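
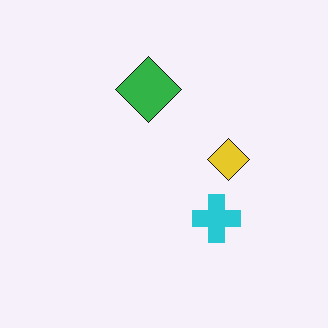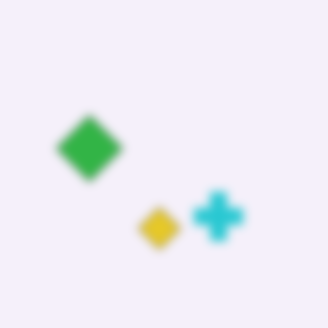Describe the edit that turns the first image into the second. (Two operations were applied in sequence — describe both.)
This is the original image transposed (reflected across the top-left ↔ bottom-right diagonal), then moderately blurred.

Shapes have swapped their row and column positions — what was in the top-right is now in the bottom-left — a diagonal reflection. Shape edges and outlines are uniformly softened across the whole image.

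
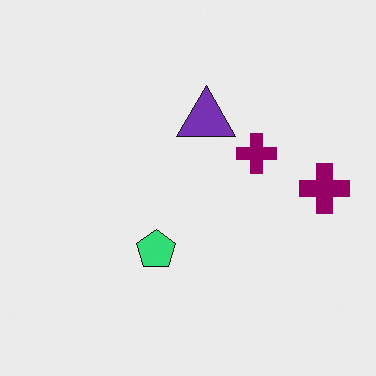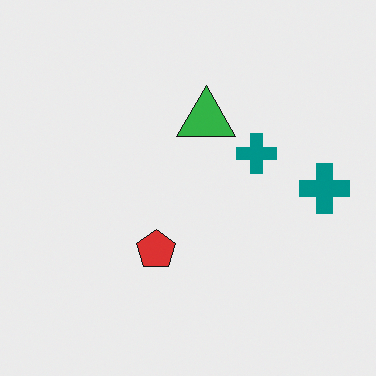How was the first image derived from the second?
The first image is the second hue-shifted noticeably.

Every shape's color has rotated by the same amount around the hue wheel — a uniform hue shift.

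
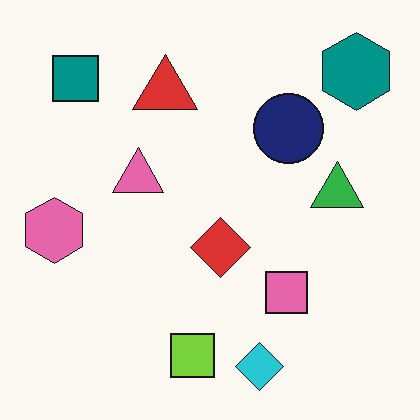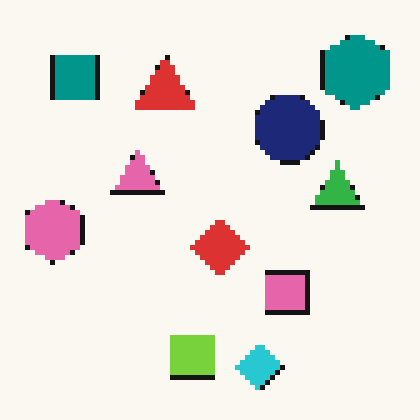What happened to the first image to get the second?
The transformation is: mildly pixelated.

Shapes are reduced to large square blocks; fine edges and outlines are lost — a downscale-then-upscale (mosaic) effect.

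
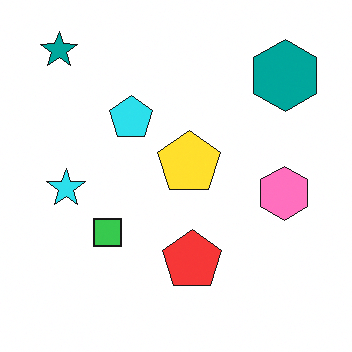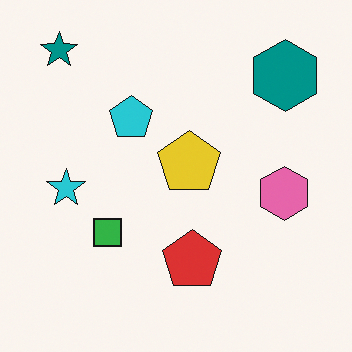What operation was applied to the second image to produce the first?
The transformation is: brightened a little.

Every pixel — background and shapes alike — is uniformly brightened.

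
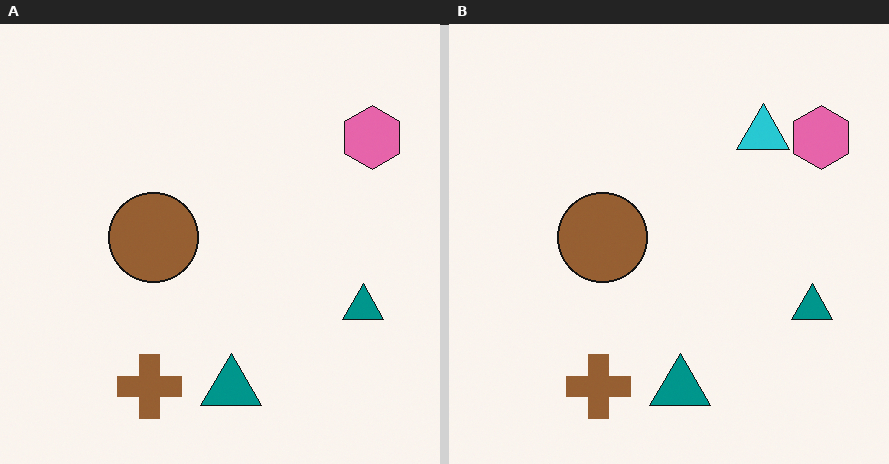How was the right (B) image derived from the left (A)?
It was overlaid with an additional cyan triangle.

A cyan triangle appears in the right (B) image that is absent from the left (A).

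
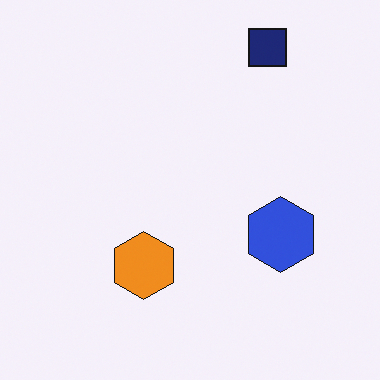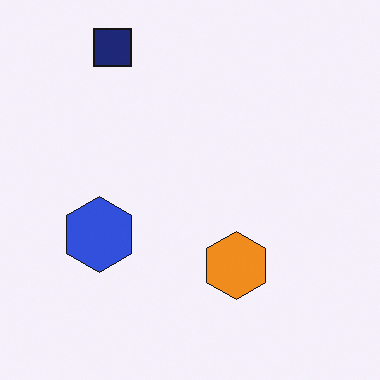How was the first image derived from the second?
The first image is the second flipped horizontally (left ↔ right).

The blue hexagon is in the left of the second image and the right of the first — shapes on opposite sides of the vertical midline have swapped in a mirror flip.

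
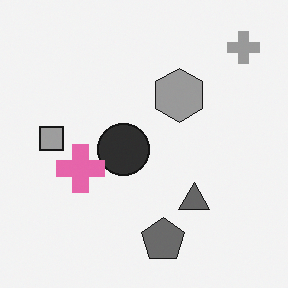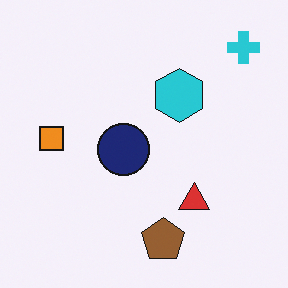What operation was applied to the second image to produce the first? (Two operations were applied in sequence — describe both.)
The transformation is: converted to grayscale, then overlaid with an additional pink cross.

All color is removed — every shape is now a shade of grey. A pink cross appears in the first image that is absent from the second.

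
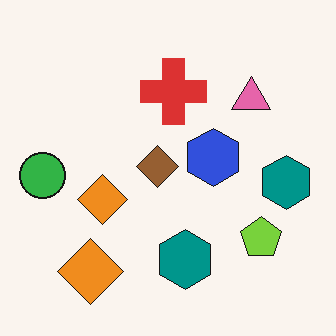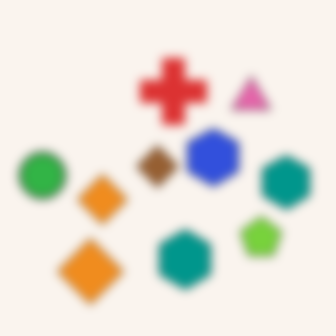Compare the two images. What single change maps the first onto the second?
Strongly gaussian-blurred.

Shape edges and outlines are uniformly softened across the whole image.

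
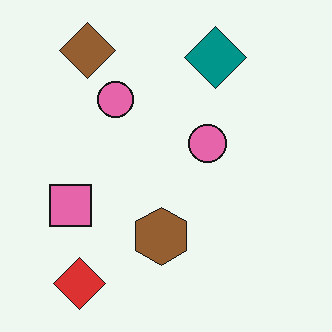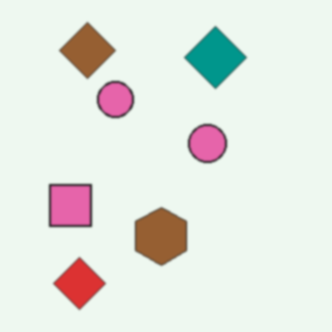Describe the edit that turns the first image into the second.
It was lightly blurred.

Shape edges and outlines are uniformly softened across the whole image.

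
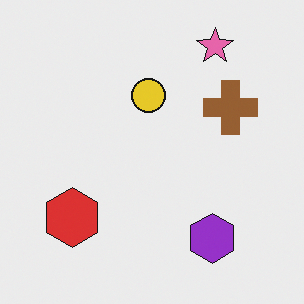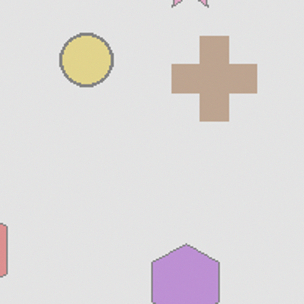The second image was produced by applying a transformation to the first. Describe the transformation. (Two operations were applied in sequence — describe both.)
The transformation is: cropped slightly and scaled back up, then given much lower contrast.

The visible shapes are larger and the field of view is narrower; shapes near the original edges may be partly or wholly outside the frame — a crop-and-rescale. Tones are pushed toward mid-grey across the whole image — a global contrast change.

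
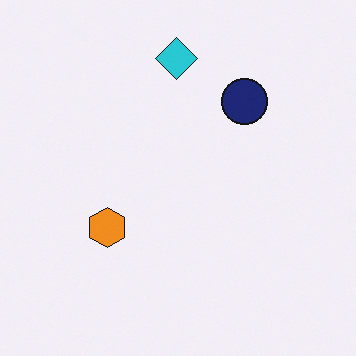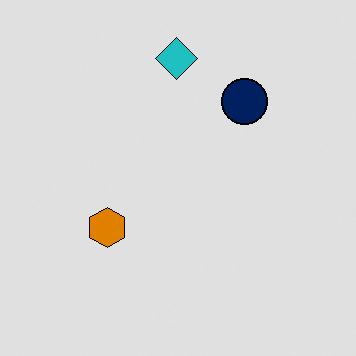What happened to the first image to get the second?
Posterized to a reduced palette.

Each flat color has snapped to a coarser quantized level — most visibly, the near-white background has dropped to a flat grey.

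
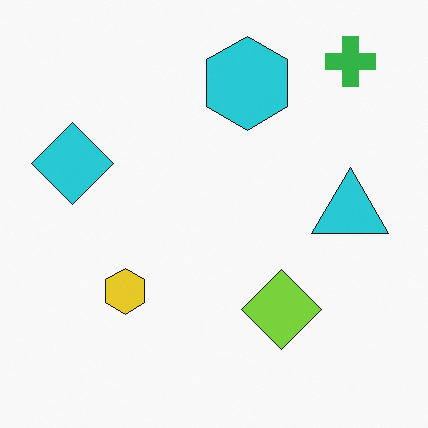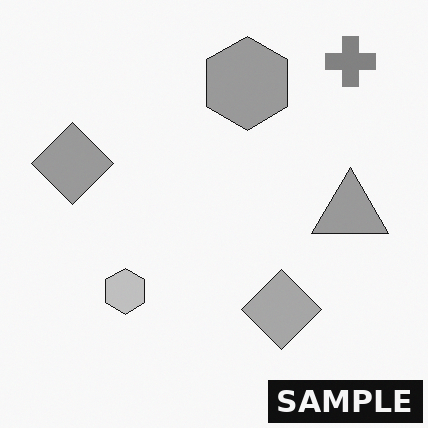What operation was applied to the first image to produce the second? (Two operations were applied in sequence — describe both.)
The transformation is: converted to grayscale, then watermarked with the text "SAMPLE" in the lower-right corner.

All color is removed — every shape is now a shade of grey. A dark label reading "SAMPLE" appears in the lower-right corner.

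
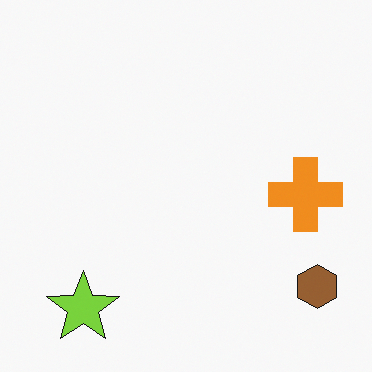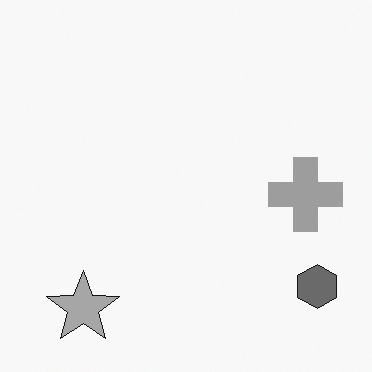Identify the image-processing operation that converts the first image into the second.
The image was converted to grayscale.

All color is removed — every shape is now a shade of grey.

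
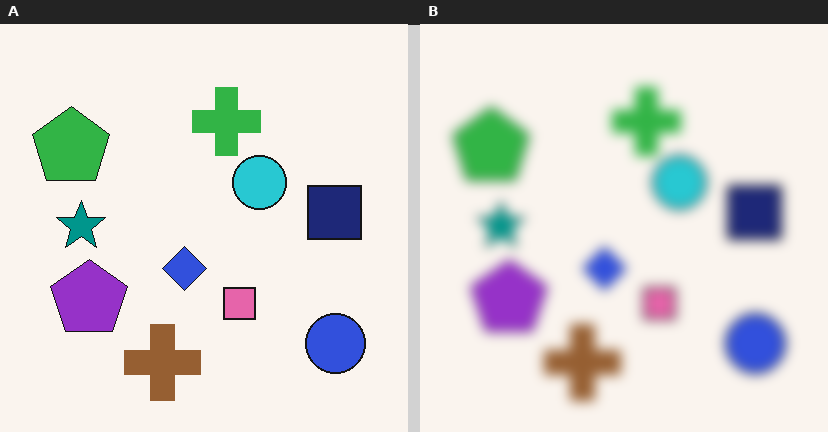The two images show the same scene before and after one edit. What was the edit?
It was heavily blurred.

Shape edges and outlines are uniformly softened across the whole image.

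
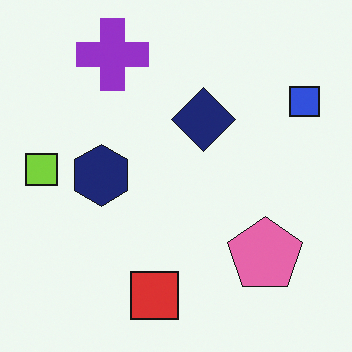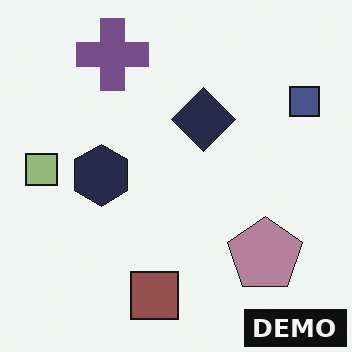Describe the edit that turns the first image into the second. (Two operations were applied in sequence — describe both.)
It was made much more muted (saturation change), then watermarked with the text "DEMO" in the lower-right corner.

All colors are more muted and greyish — a global saturation change. A dark label reading "DEMO" appears in the lower-right corner.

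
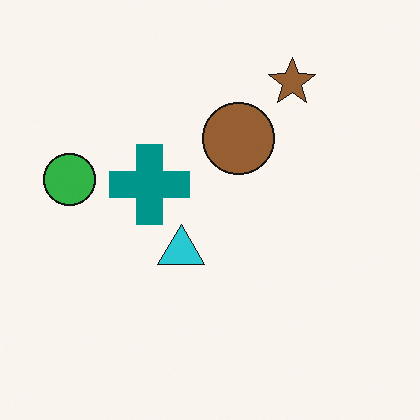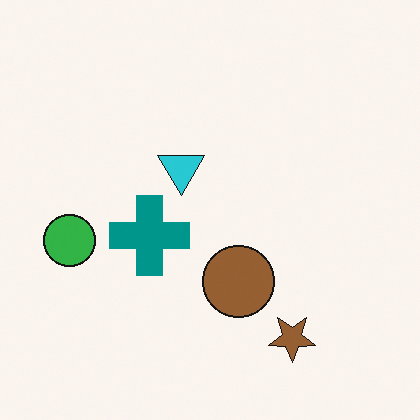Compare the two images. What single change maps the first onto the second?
Flipped vertically (top ↔ bottom).

The brown star is in the top-right of the first image and the bottom-right of the second — shapes on opposite sides of the horizontal midline have swapped in a mirror flip.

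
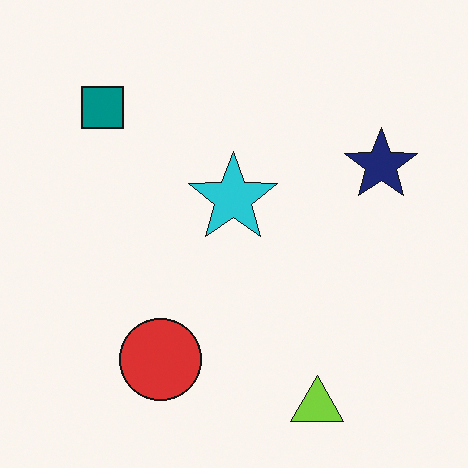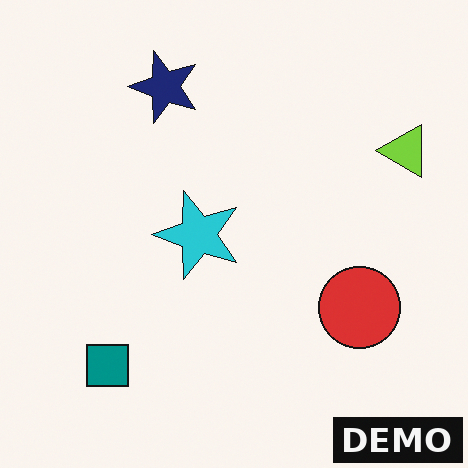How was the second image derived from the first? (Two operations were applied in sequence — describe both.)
It was rotated 90° counter-clockwise, then watermarked with the text "DEMO" in the lower-right corner.

The lime triangle sits in the bottom-right of the first image and the top-right of the second — consistent with a whole-image 90° counter-clockwise rotation. A dark label reading "DEMO" appears in the lower-right corner.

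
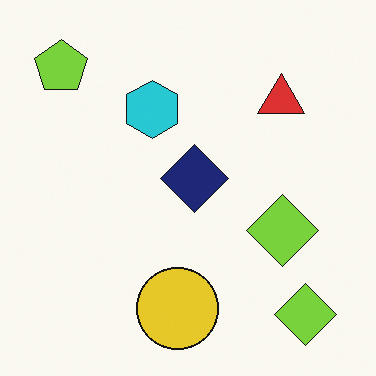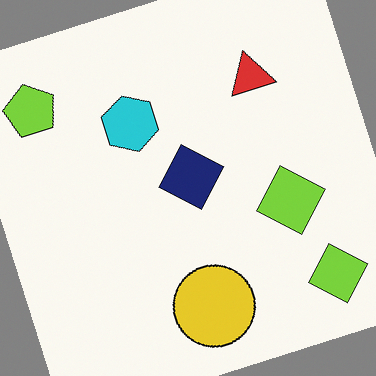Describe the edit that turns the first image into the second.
The transformation is: rotated counter-clockwise by a clearly visible amount.

Every shape is tilted by the same angle and the image corners show triangular fill wedges — a whole-image rotation by a non-right angle.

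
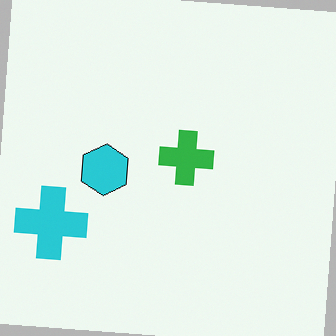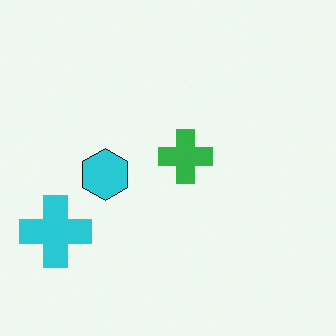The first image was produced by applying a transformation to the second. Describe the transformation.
The transformation is: rotated clockwise by a small amount.

Every shape is tilted by the same angle and the image corners show triangular fill wedges — a whole-image rotation by a non-right angle.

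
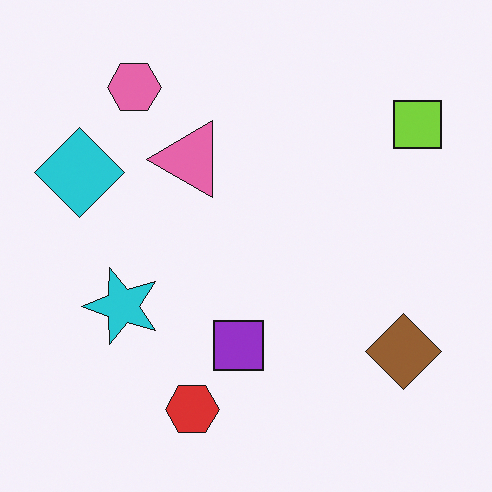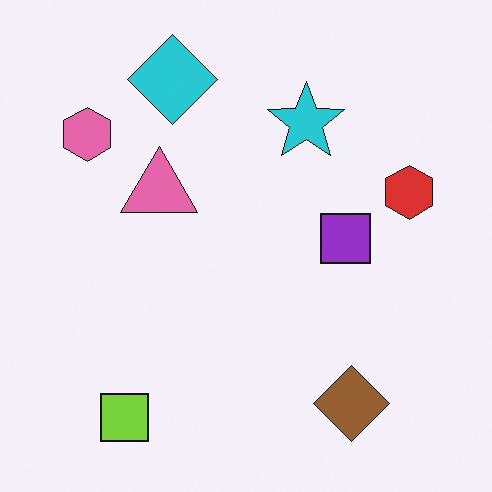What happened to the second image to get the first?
The first image is the second transposed (reflected across the top-left ↔ bottom-right diagonal).

Shapes have swapped their row and column positions — what was in the top-right is now in the bottom-left — a diagonal reflection.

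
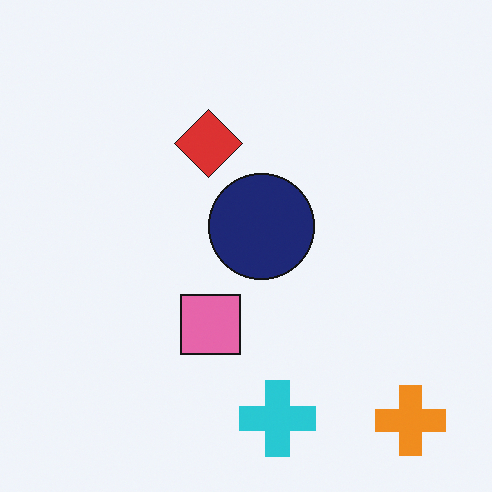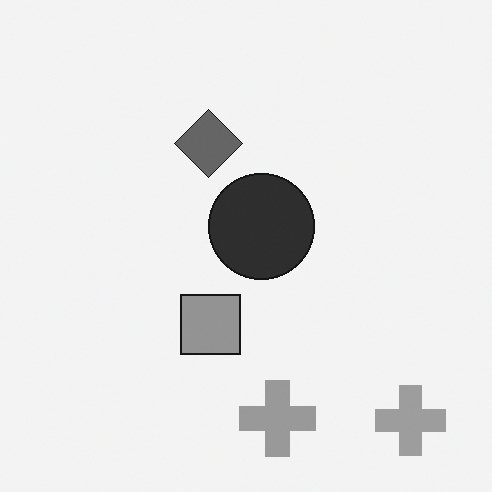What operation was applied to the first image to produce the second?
The image was converted to grayscale.

All color is removed — every shape is now a shade of grey.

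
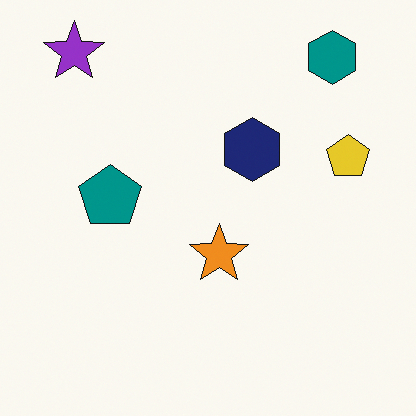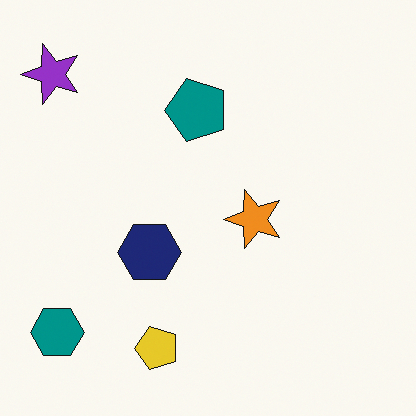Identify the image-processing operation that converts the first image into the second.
The image was transposed (reflected across the top-left ↔ bottom-right diagonal).

Shapes have swapped their row and column positions — what was in the top-right is now in the bottom-left — a diagonal reflection.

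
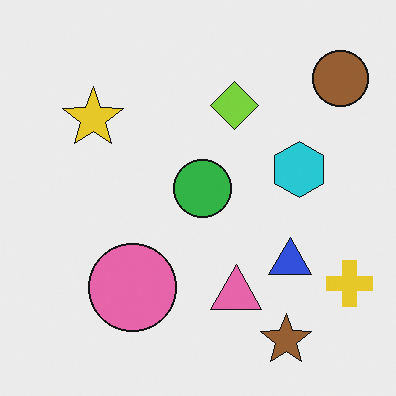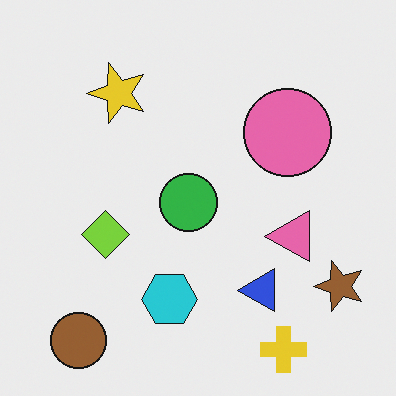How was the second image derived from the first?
It was transposed (reflected across the top-left ↔ bottom-right diagonal).

Shapes have swapped their row and column positions — what was in the top-right is now in the bottom-left — a diagonal reflection.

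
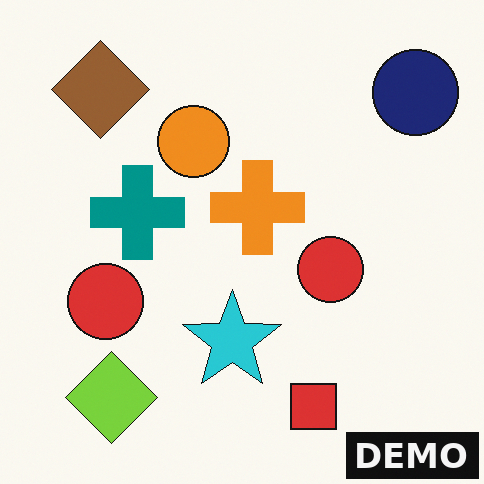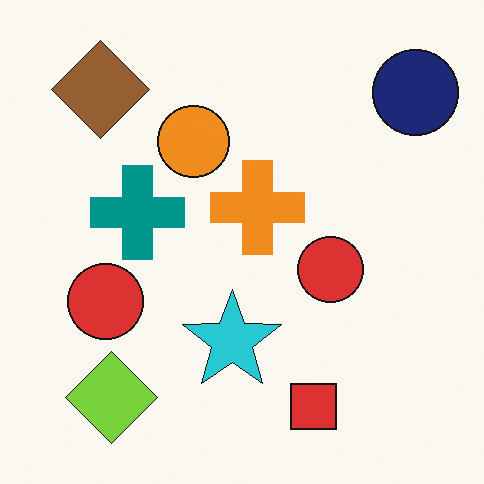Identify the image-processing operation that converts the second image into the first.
The image was watermarked with the text "DEMO" in the lower-right corner.

A dark label reading "DEMO" appears in the lower-right corner.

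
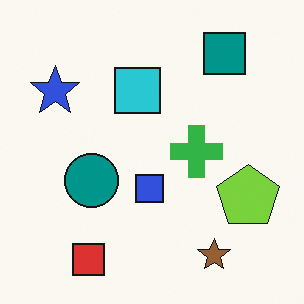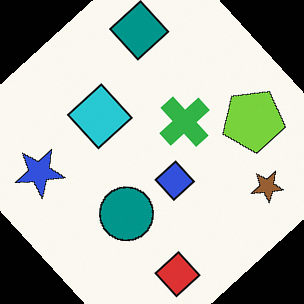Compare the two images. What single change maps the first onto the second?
The transformation is: rotated counter-clockwise by a large amount — several tens of degrees.

Every shape is tilted by the same angle and the image corners show triangular fill wedges — a whole-image rotation by a non-right angle.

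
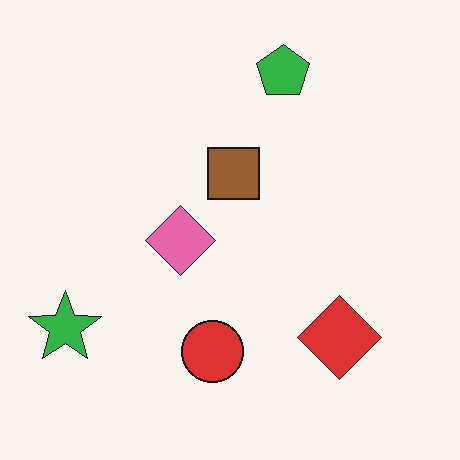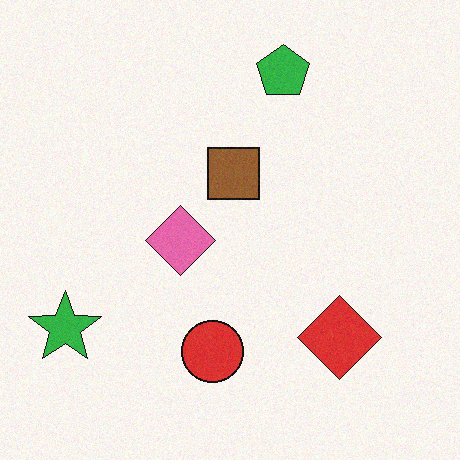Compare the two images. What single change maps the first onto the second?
The second image is the first degraded with subtle gaussian noise.

Random speckle covers the whole image, including the flat background.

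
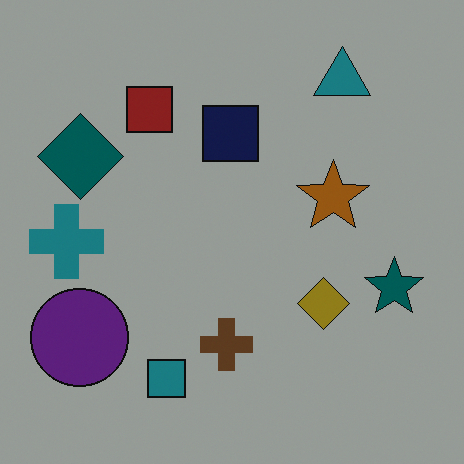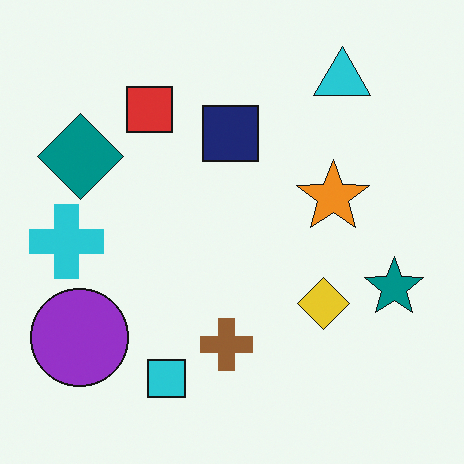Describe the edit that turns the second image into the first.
Noticeably darkened.

Every pixel — background and shapes alike — is uniformly darkened.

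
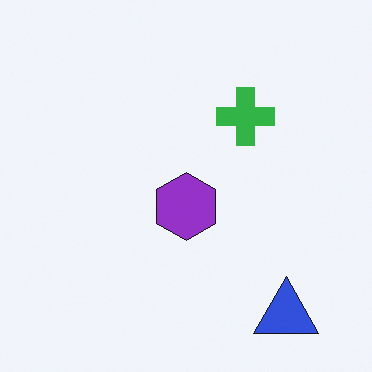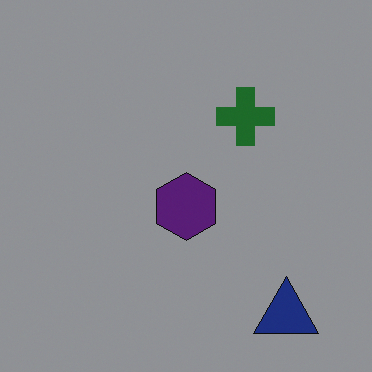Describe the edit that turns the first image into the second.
The image was darkened a lot.

Every pixel — background and shapes alike — is uniformly darkened.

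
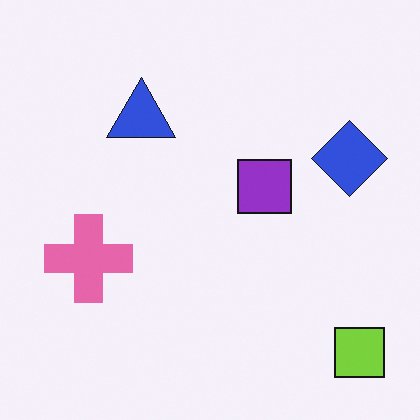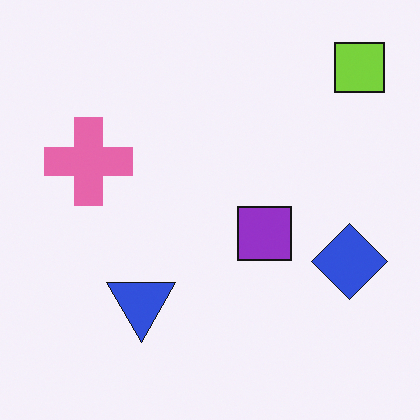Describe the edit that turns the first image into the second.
Flipped vertically (top ↔ bottom).

The lime square is in the bottom-right of the first image and the top-right of the second — shapes on opposite sides of the horizontal midline have swapped in a mirror flip.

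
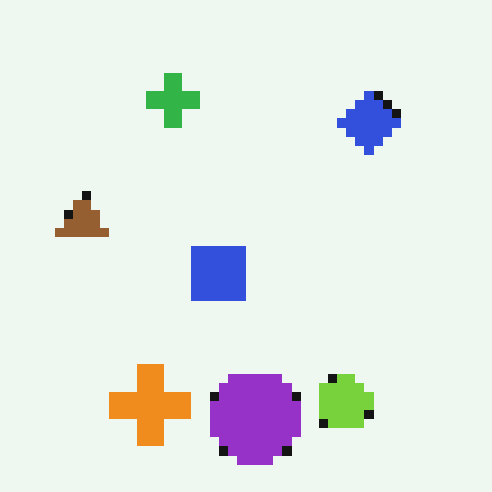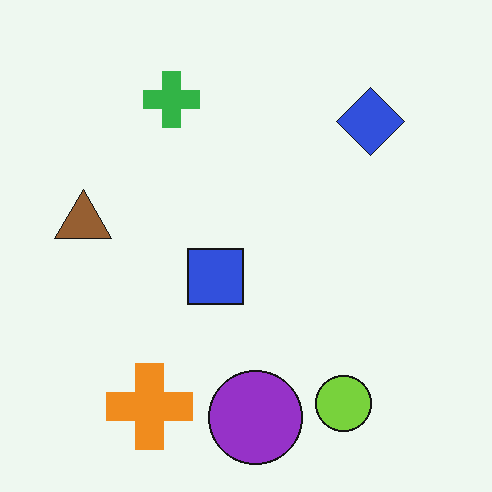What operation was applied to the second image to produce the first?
This is the original image heavily pixelated into large blocks.

Shapes are reduced to large square blocks; fine edges and outlines are lost — a downscale-then-upscale (mosaic) effect.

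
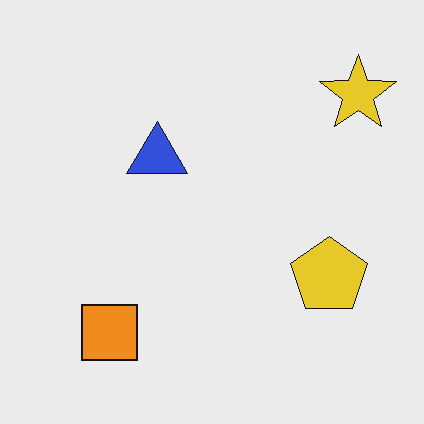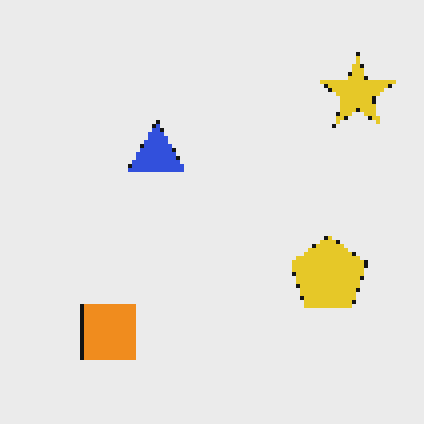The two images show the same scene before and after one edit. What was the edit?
The transformation is: lightly pixelated (a mild mosaic effect).

Shapes are reduced to large square blocks; fine edges and outlines are lost — a downscale-then-upscale (mosaic) effect.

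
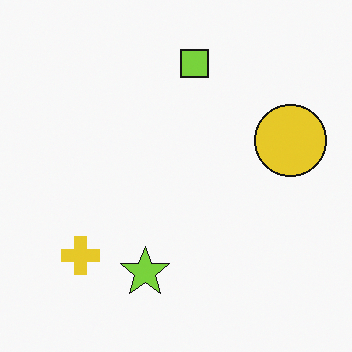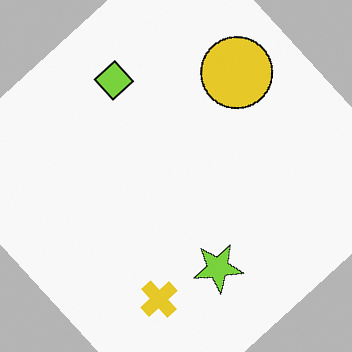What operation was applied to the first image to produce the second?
The transformation is: rotated counter-clockwise by a large amount — several tens of degrees.

Every shape is tilted by the same angle and the image corners show triangular fill wedges — a whole-image rotation by a non-right angle.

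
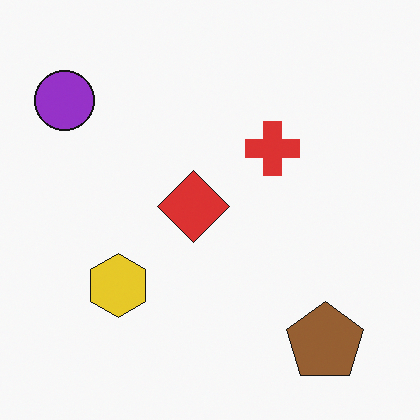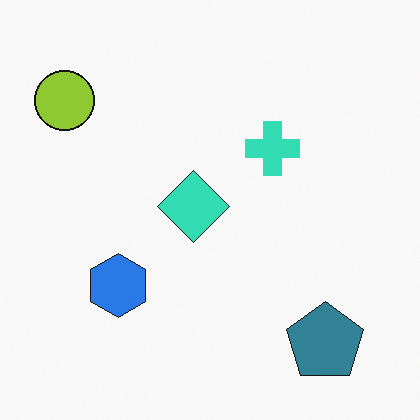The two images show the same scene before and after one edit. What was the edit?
This is the original image hue-shifted through roughly half the color wheel.

Every shape's color has rotated by the same amount around the hue wheel — a uniform hue shift.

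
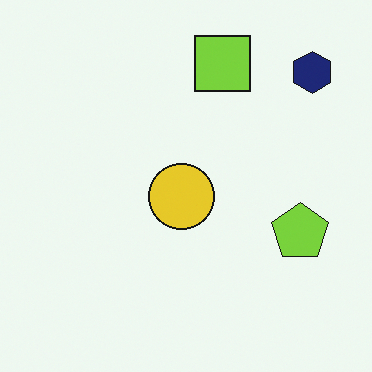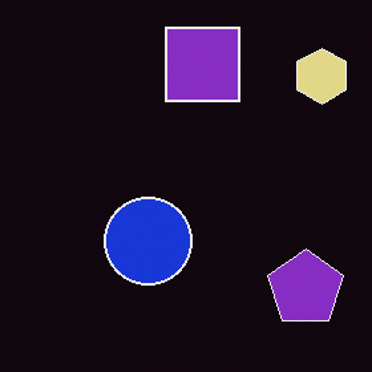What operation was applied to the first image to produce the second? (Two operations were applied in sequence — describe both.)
This is the original image color-inverted (negative), then cropped slightly and scaled back up.

The light background has become dark and every shape's color is its complement — a photographic negative. The visible shapes are larger and the field of view is narrower; shapes near the original edges may be partly or wholly outside the frame — a crop-and-rescale.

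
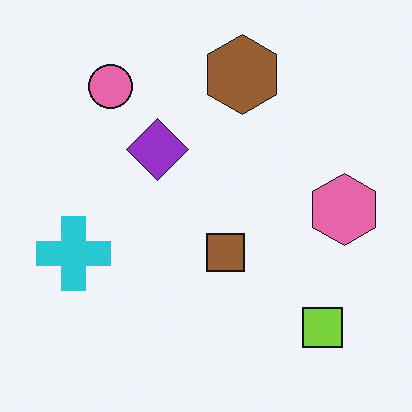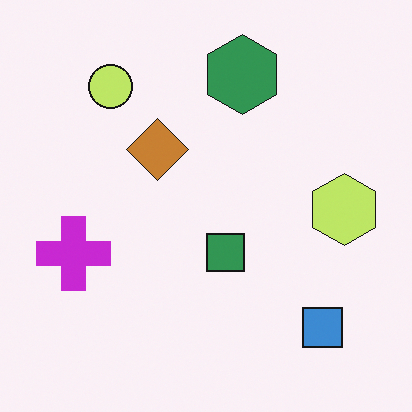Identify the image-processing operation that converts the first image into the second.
This is the original image hue-shifted by a moderate amount.

Every shape's color has rotated by the same amount around the hue wheel — a uniform hue shift.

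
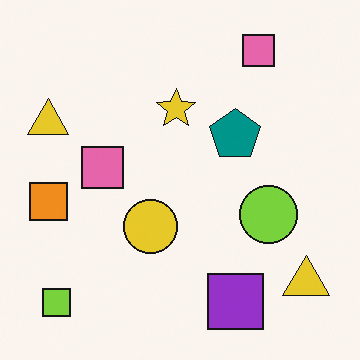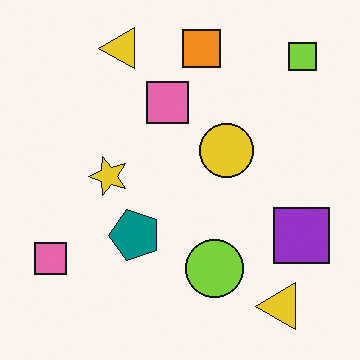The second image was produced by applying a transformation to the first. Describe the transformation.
This is the original image transposed (reflected across the top-left ↔ bottom-right diagonal).

Shapes have swapped their row and column positions — what was in the top-right is now in the bottom-left — a diagonal reflection.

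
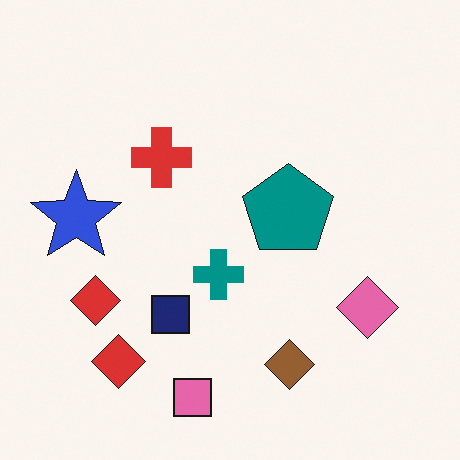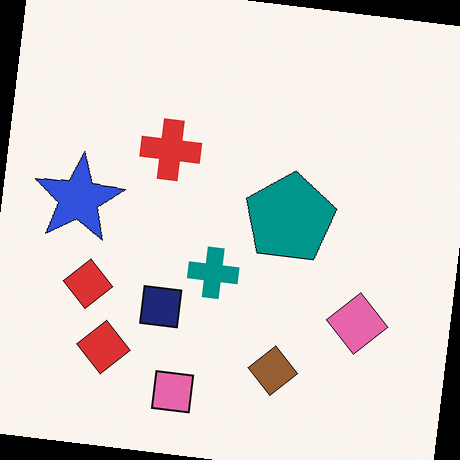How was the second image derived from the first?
The image was rotated clockwise by a few degrees.

Every shape is tilted by the same angle and the image corners show triangular fill wedges — a whole-image rotation by a non-right angle.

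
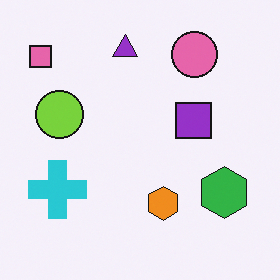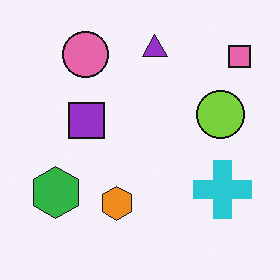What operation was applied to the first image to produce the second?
The image was flipped horizontally (left ↔ right).

The pink square is in the top-left of the first image and the top-right of the second — shapes on opposite sides of the vertical midline have swapped in a mirror flip.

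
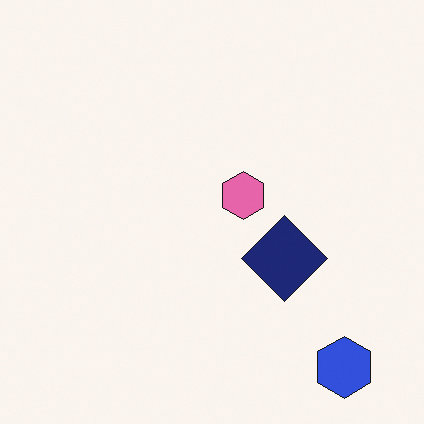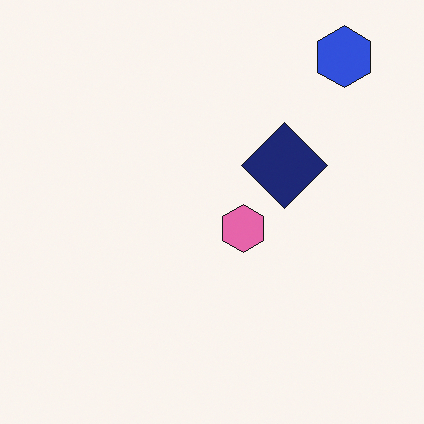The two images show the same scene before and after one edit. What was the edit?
The image was flipped vertically (top ↔ bottom).

The blue hexagon is in the bottom-right of the first image and the top-right of the second — shapes on opposite sides of the horizontal midline have swapped in a mirror flip.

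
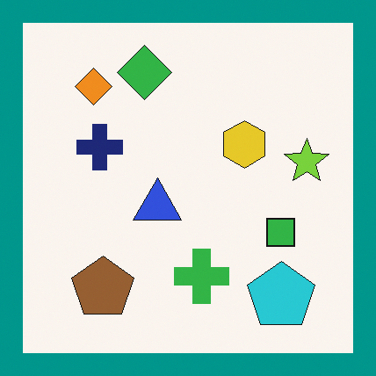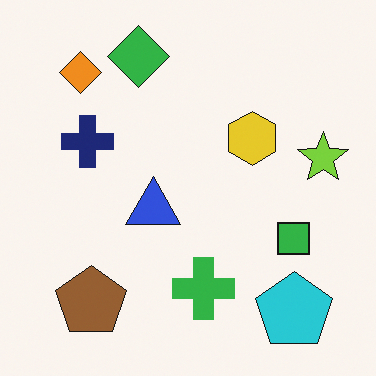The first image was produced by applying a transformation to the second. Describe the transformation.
The transformation is: framed with a teal border.

A solid teal frame runs around the edge of the first image, with the content slightly shrunk inside it.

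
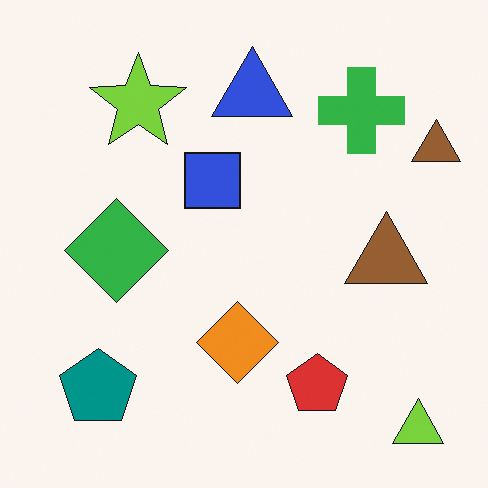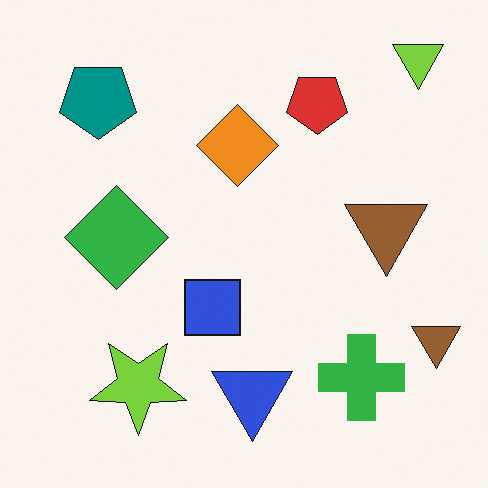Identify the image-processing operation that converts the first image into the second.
Flipped vertically (top ↔ bottom).

The lime triangle is in the bottom-right of the first image and the top-right of the second — shapes on opposite sides of the horizontal midline have swapped in a mirror flip.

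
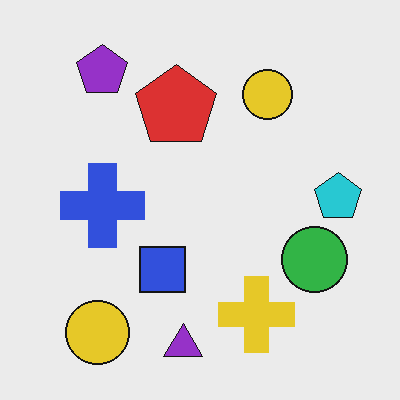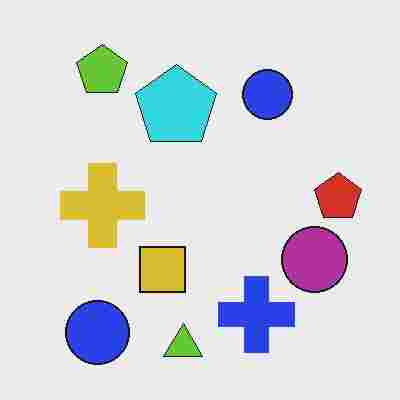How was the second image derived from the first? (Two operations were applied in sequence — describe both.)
This is the original image hue-shifted through roughly half the color wheel, then heavily JPEG-compressed with obvious blocking artifacts.

Every shape's color has rotated by the same amount around the hue wheel — a uniform hue shift. Blocky 8×8 compression artifacts appear around shape edges and the flat background shows ringing — characteristic JPEG degradation.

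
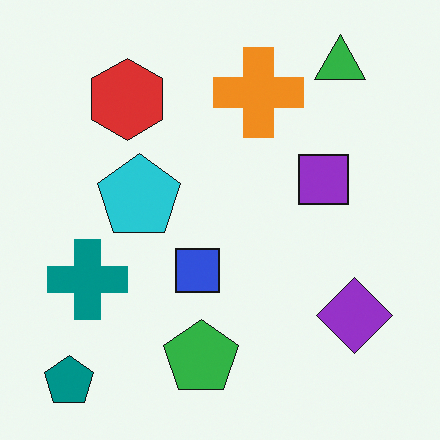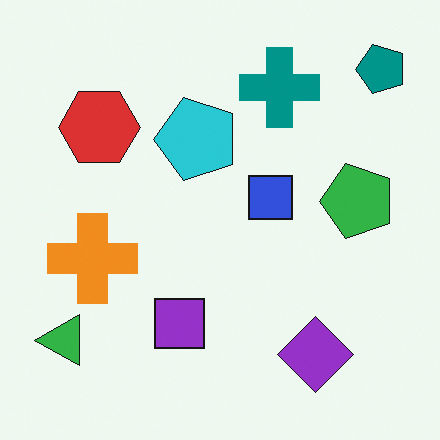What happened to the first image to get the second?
The second image is the first transposed (reflected across the top-left ↔ bottom-right diagonal).

Shapes have swapped their row and column positions — what was in the top-right is now in the bottom-left — a diagonal reflection.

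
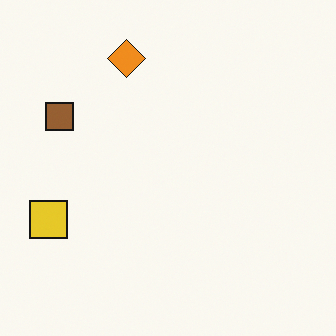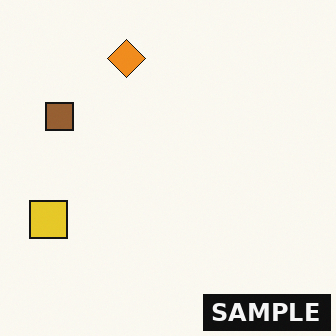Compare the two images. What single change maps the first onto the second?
The transformation is: watermarked with the text "SAMPLE" in the lower-right corner.

A dark label reading "SAMPLE" appears in the lower-right corner.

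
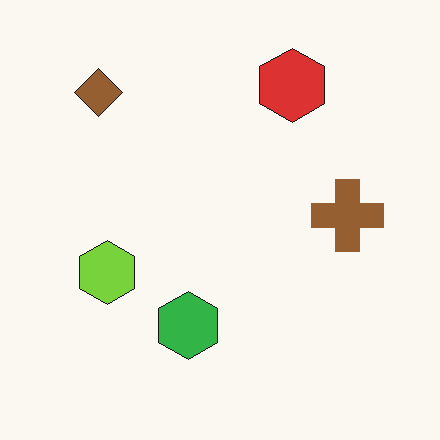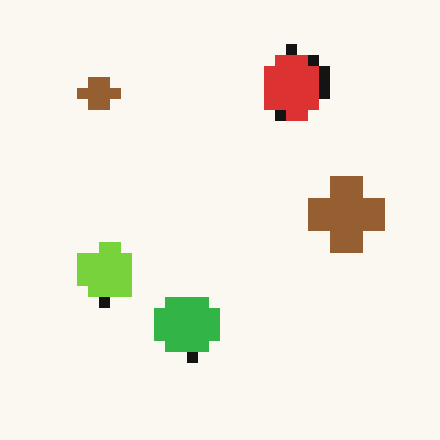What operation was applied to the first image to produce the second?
The image was coarsely pixelated.

Shapes are reduced to large square blocks; fine edges and outlines are lost — a downscale-then-upscale (mosaic) effect.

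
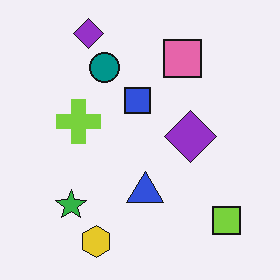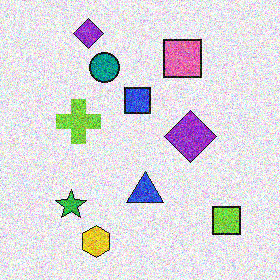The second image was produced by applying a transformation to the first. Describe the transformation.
The transformation is: degraded with strong gaussian noise.

Random speckle covers the whole image, including the flat background.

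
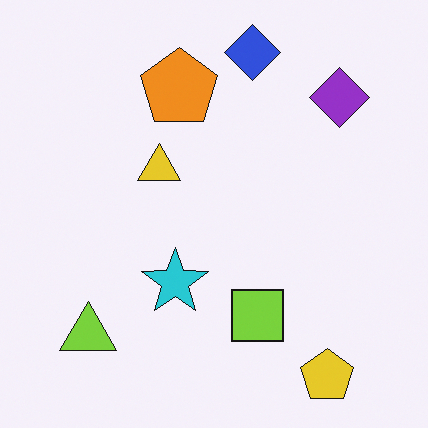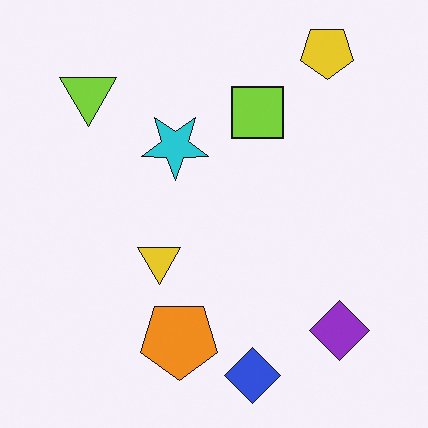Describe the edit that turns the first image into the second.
This is the original image flipped vertically (top ↔ bottom).

The blue diamond is in the top of the first image and the bottom of the second — shapes on opposite sides of the horizontal midline have swapped in a mirror flip.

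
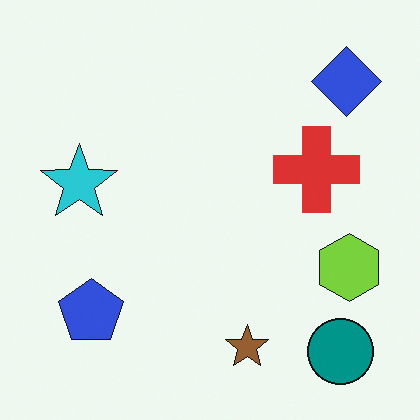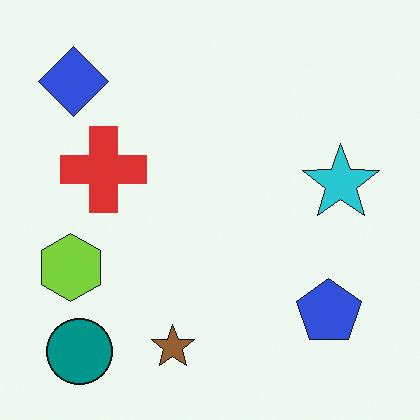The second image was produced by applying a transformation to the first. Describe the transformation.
It was flipped horizontally (left ↔ right).

The lime hexagon is in the right of the first image and the left of the second — shapes on opposite sides of the vertical midline have swapped in a mirror flip.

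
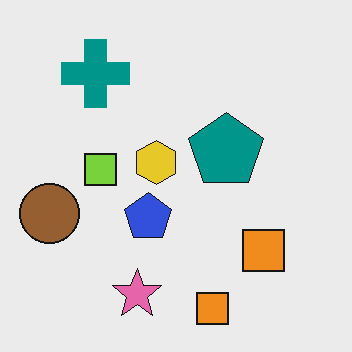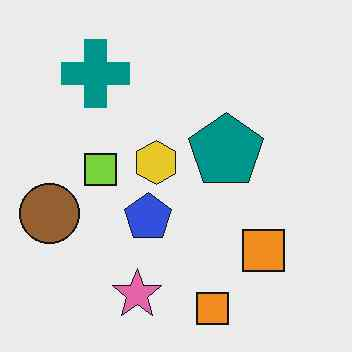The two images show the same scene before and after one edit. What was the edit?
The transformation is: JPEG-compressed with visible artifacts.

Blocky 8×8 compression artifacts appear around shape edges and the flat background shows ringing — characteristic JPEG degradation.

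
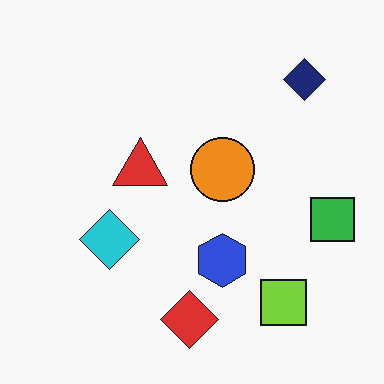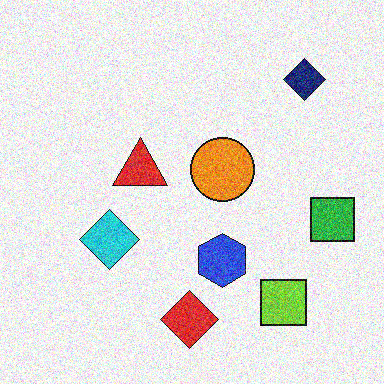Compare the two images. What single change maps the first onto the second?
The image was degraded with heavy additive noise.

Random speckle covers the whole image, including the flat background.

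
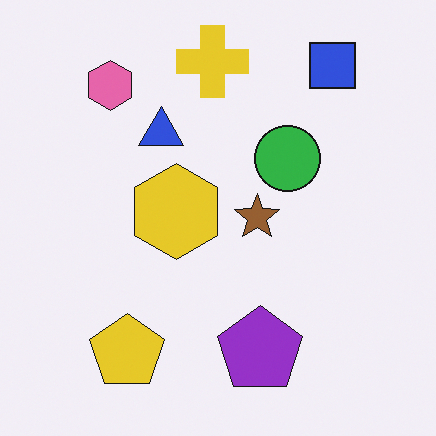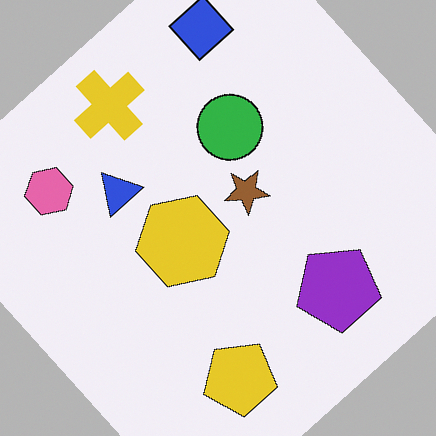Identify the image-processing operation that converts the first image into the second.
The transformation is: rotated counter-clockwise by a large amount — several tens of degrees.

Every shape is tilted by the same angle and the image corners show triangular fill wedges — a whole-image rotation by a non-right angle.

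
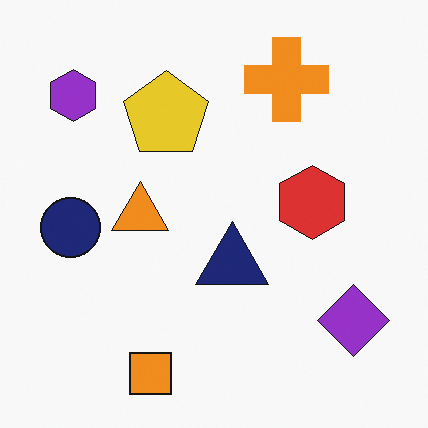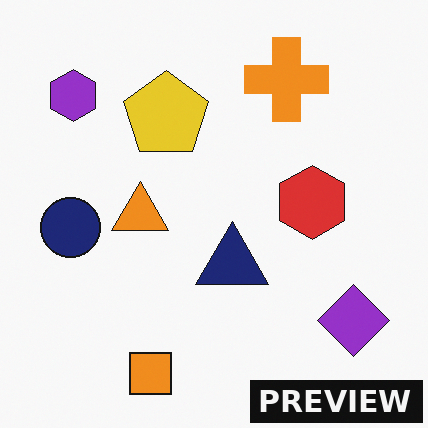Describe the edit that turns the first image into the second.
This is the original image watermarked with the text "PREVIEW" in the lower-right corner.

A dark label reading "PREVIEW" appears in the lower-right corner.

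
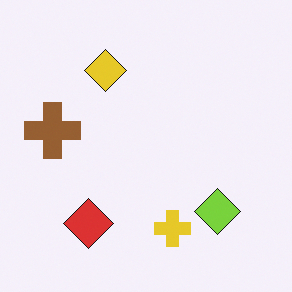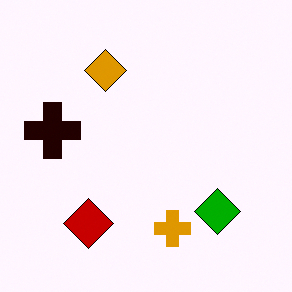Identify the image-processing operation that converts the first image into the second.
This is the original image boosted in contrast.

Tones are pushed away from mid-grey across the whole image — a global contrast change.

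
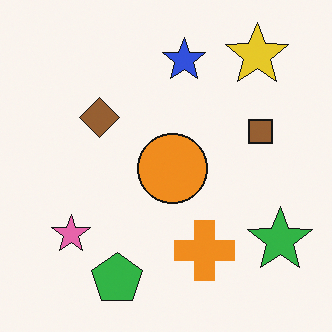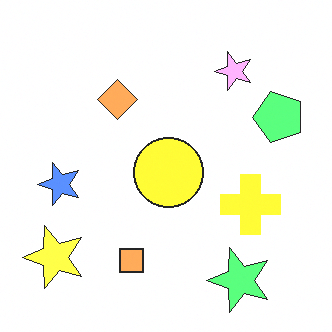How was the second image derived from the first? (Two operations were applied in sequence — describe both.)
The transformation is: noticeably brightened, then transposed (reflected across the top-left ↔ bottom-right diagonal).

Every pixel — background and shapes alike — is uniformly brightened. Shapes have swapped their row and column positions — what was in the top-right is now in the bottom-left — a diagonal reflection.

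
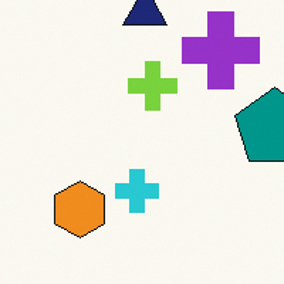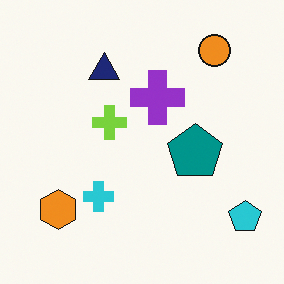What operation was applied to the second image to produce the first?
The image was cropped slightly and scaled back up.

The visible shapes are larger and the field of view is narrower; shapes near the original edges may be partly or wholly outside the frame — a crop-and-rescale.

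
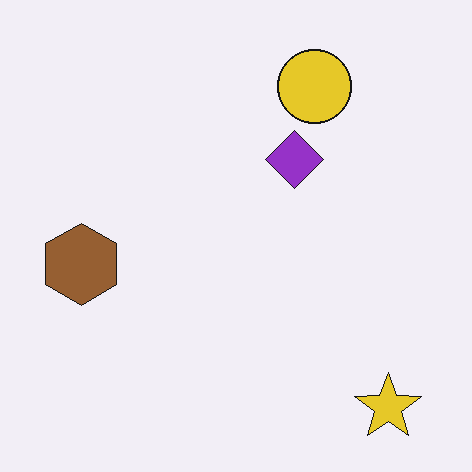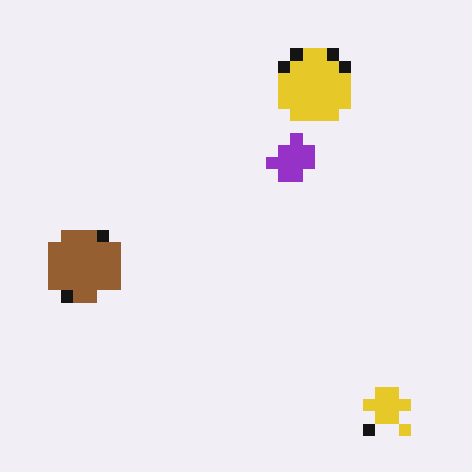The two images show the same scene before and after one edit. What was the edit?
Coarsely pixelated.

Shapes are reduced to large square blocks; fine edges and outlines are lost — a downscale-then-upscale (mosaic) effect.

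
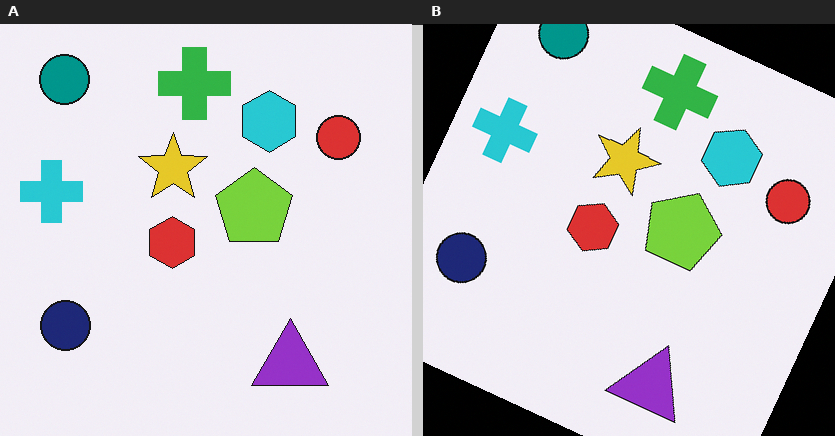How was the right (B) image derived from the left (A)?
Rotated clockwise by a moderate amount.

Every shape is tilted by the same angle and the image corners show triangular fill wedges — a whole-image rotation by a non-right angle.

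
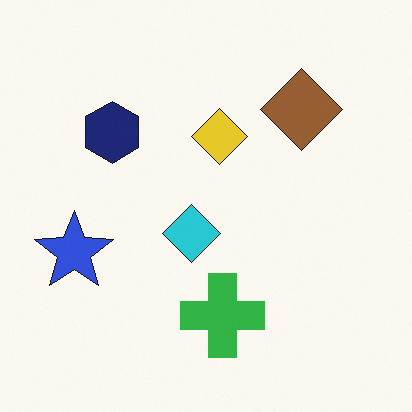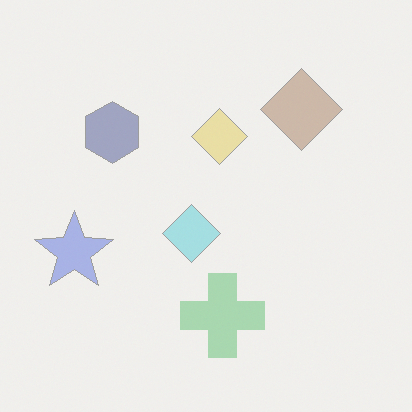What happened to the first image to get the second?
Washed out (contrast reduced).

Tones are pushed toward mid-grey across the whole image — a global contrast change.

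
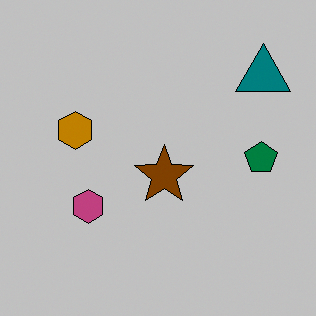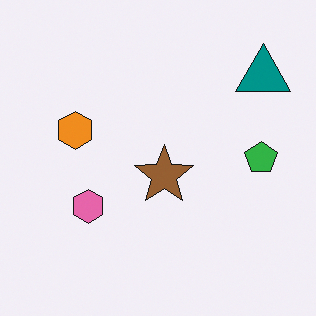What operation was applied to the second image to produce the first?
The image was heavily posterized to just a handful of flat colors.

Each flat color has snapped to a coarser quantized level — most visibly, the near-white background has dropped to a flat grey.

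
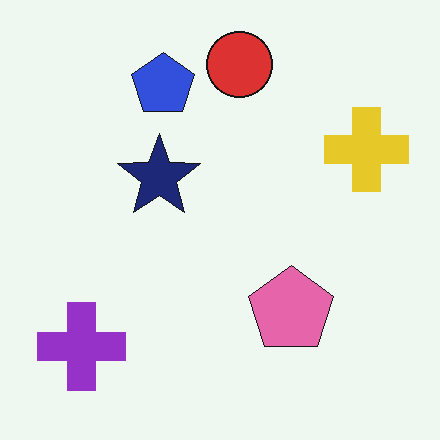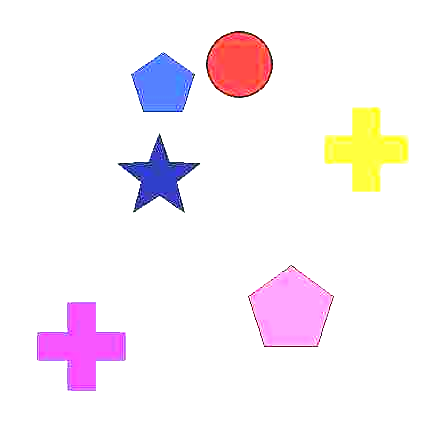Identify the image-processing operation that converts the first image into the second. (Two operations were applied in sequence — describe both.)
The transformation is: degraded with heavy JPEG compression, then noticeably brightened.

Blocky 8×8 compression artifacts appear around shape edges and the flat background shows ringing — characteristic JPEG degradation. Every pixel — background and shapes alike — is uniformly brightened.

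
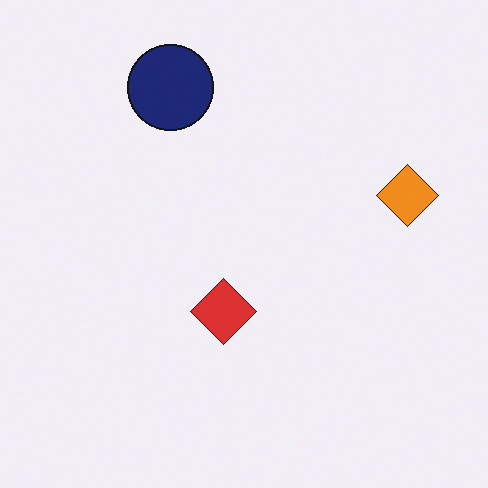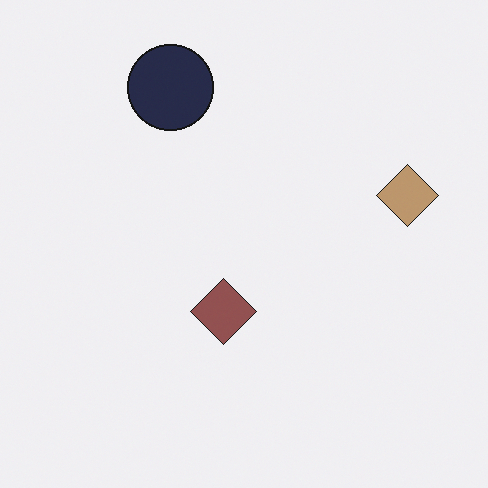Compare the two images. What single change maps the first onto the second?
Made much more muted (saturation change).

All colors are more muted and greyish — a global saturation change.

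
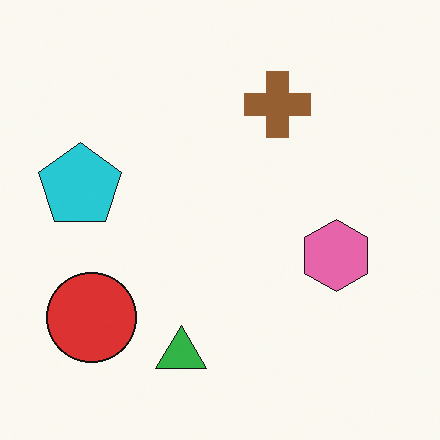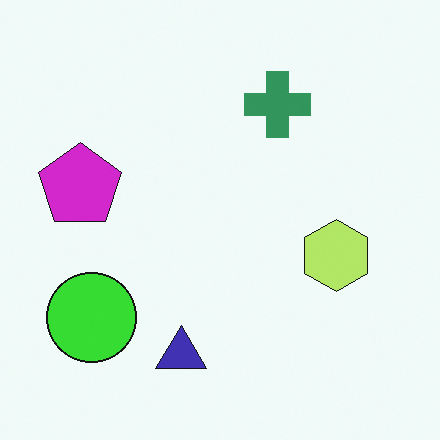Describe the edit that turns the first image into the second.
Hue-shifted through roughly a third of the color wheel.

Every shape's color has rotated by the same amount around the hue wheel — a uniform hue shift.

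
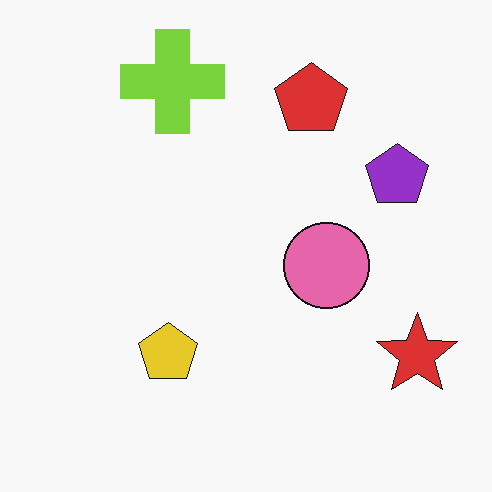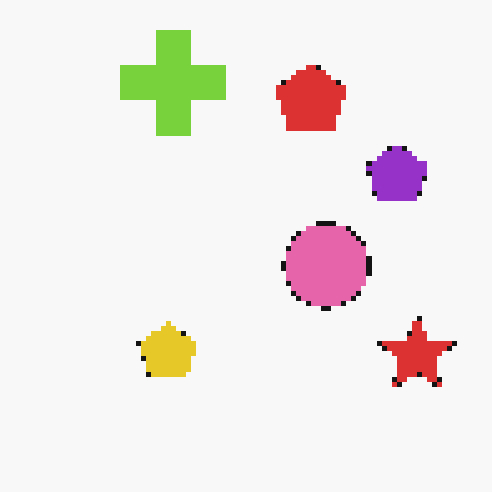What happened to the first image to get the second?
The transformation is: lightly pixelated (a mild mosaic effect).

Shapes are reduced to large square blocks; fine edges and outlines are lost — a downscale-then-upscale (mosaic) effect.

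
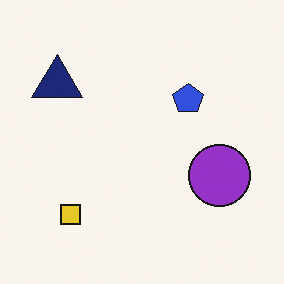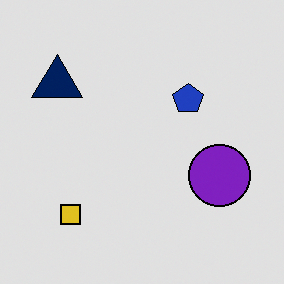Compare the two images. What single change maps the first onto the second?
This is the original image posterized to a reduced palette.

Each flat color has snapped to a coarser quantized level — most visibly, the near-white background has dropped to a flat grey.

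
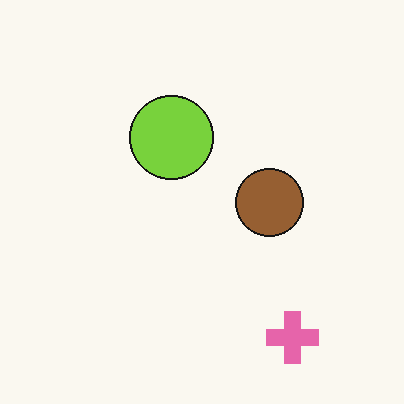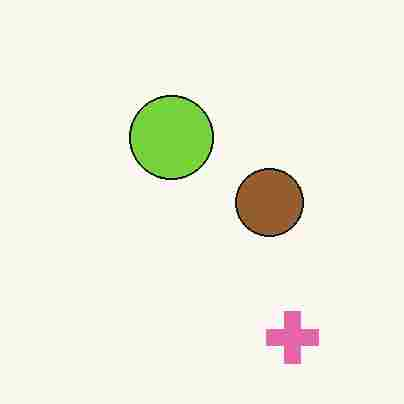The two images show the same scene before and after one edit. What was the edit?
This is the original image degraded with heavy JPEG compression.

Blocky 8×8 compression artifacts appear around shape edges and the flat background shows ringing — characteristic JPEG degradation.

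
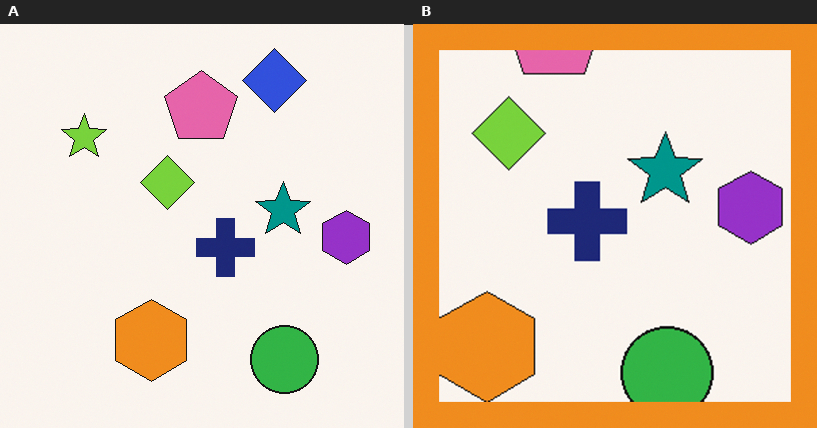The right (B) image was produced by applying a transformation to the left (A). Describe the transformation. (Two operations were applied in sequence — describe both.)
The image was cropped slightly and scaled back up, then framed with a orange border.

The visible shapes are larger and the field of view is narrower; shapes near the original edges may be partly or wholly outside the frame — a crop-and-rescale. A solid orange frame runs around the edge of the right (B) image, with the content slightly shrunk inside it.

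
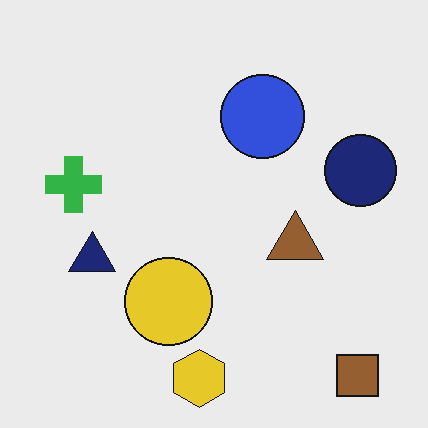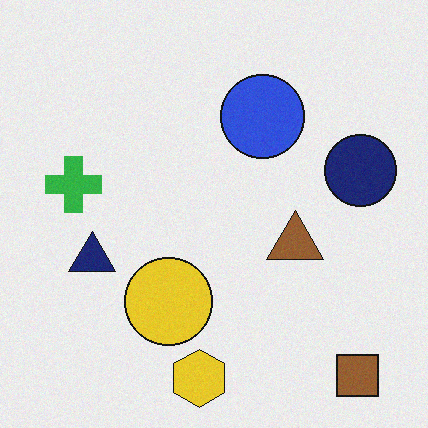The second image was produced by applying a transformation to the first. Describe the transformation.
The image was degraded with light additive noise.

Random speckle covers the whole image, including the flat background.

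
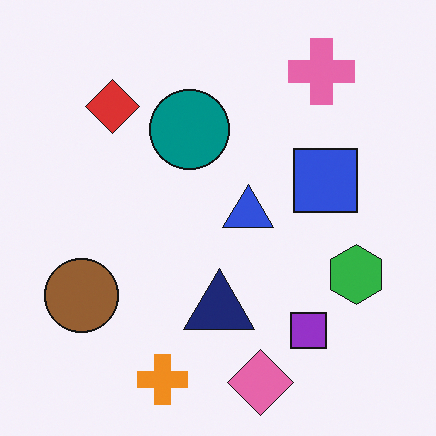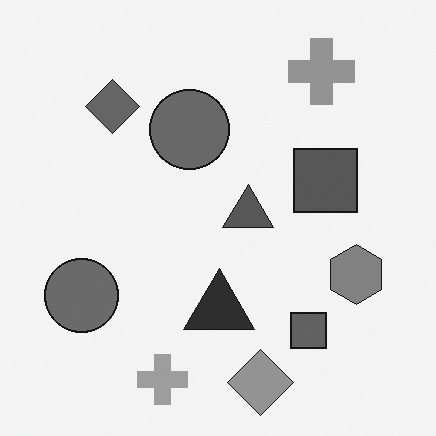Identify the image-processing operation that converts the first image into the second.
The transformation is: converted to grayscale.

All color is removed — every shape is now a shade of grey.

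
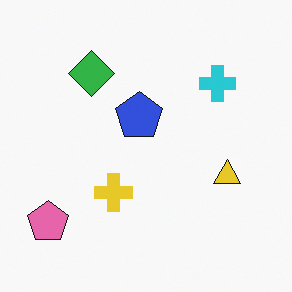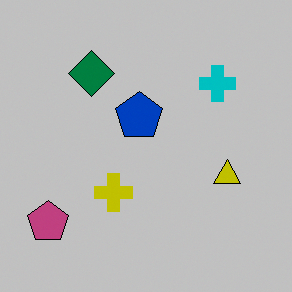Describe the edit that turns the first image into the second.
This is the original image aggressively posterized.

Each flat color has snapped to a coarser quantized level — most visibly, the near-white background has dropped to a flat grey.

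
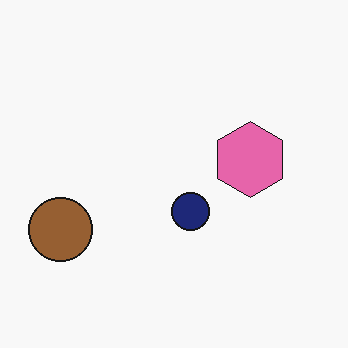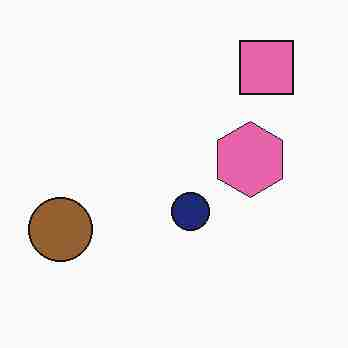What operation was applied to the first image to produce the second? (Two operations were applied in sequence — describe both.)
This is the original image degraded with heavy JPEG compression, then overlaid with an additional pink square.

Blocky 8×8 compression artifacts appear around shape edges and the flat background shows ringing — characteristic JPEG degradation. A pink square appears in the second image that is absent from the first.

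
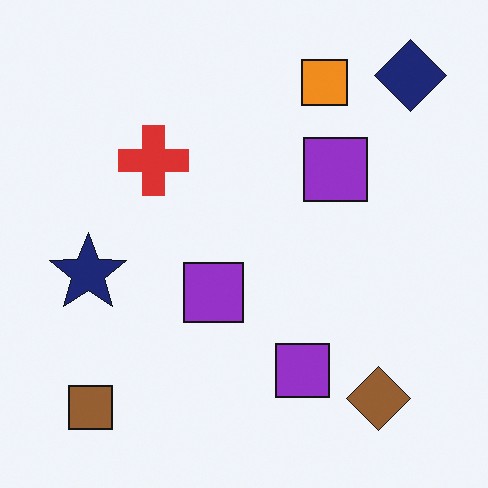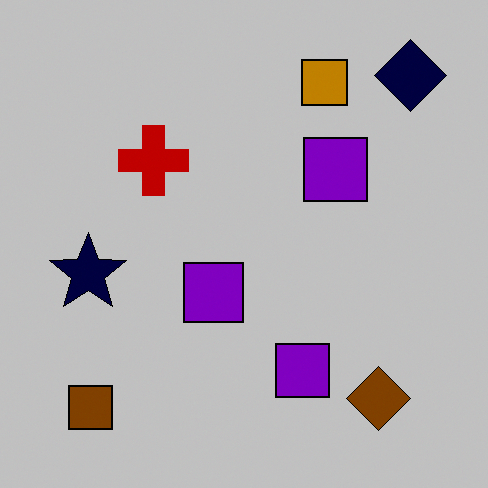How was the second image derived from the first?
The second image is the first heavily posterized to just a handful of flat colors.

Each flat color has snapped to a coarser quantized level — most visibly, the near-white background has dropped to a flat grey.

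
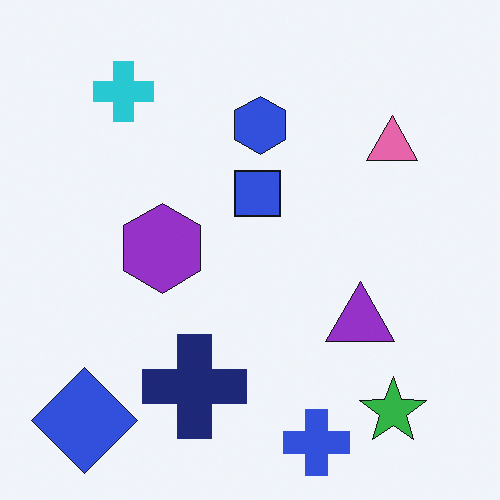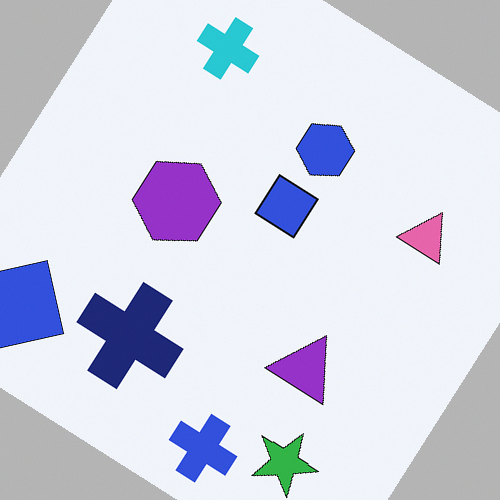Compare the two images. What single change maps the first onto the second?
The image was rotated clockwise by a large amount — several tens of degrees.

Every shape is tilted by the same angle and the image corners show triangular fill wedges — a whole-image rotation by a non-right angle.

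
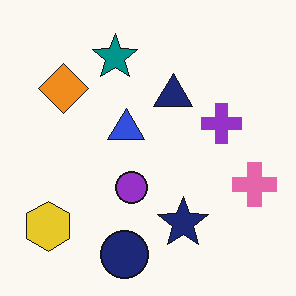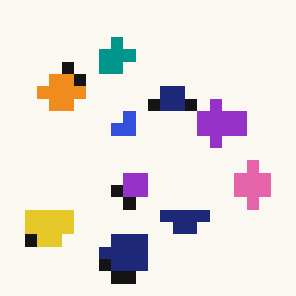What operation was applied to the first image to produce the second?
This is the original image coarsely pixelated.

Shapes are reduced to large square blocks; fine edges and outlines are lost — a downscale-then-upscale (mosaic) effect.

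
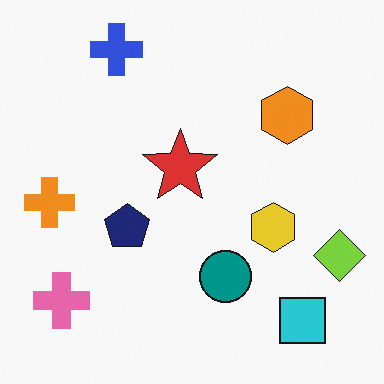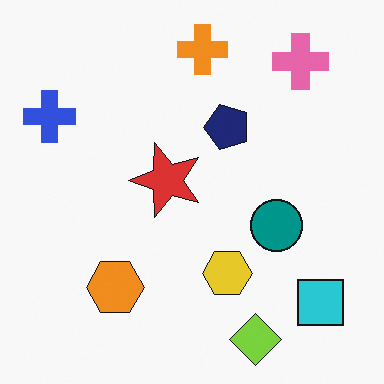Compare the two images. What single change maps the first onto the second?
It was transposed (reflected across the top-left ↔ bottom-right diagonal).

Shapes have swapped their row and column positions — what was in the top-right is now in the bottom-left — a diagonal reflection.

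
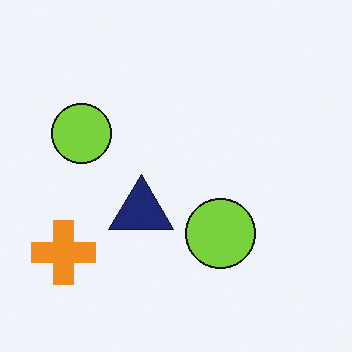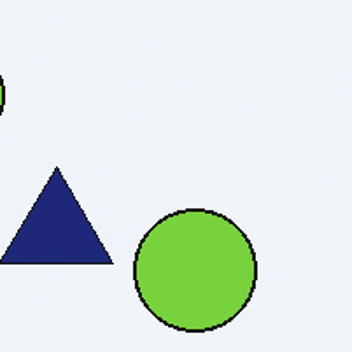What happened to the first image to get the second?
The second image is the first cropped to a noticeably smaller region and rescaled.

The visible shapes are larger and the field of view is narrower; shapes near the original edges may be partly or wholly outside the frame — a crop-and-rescale.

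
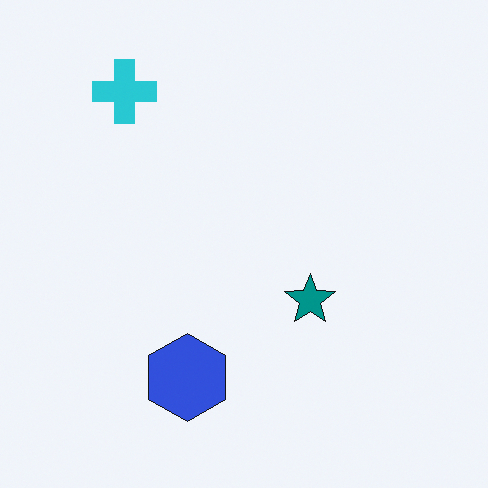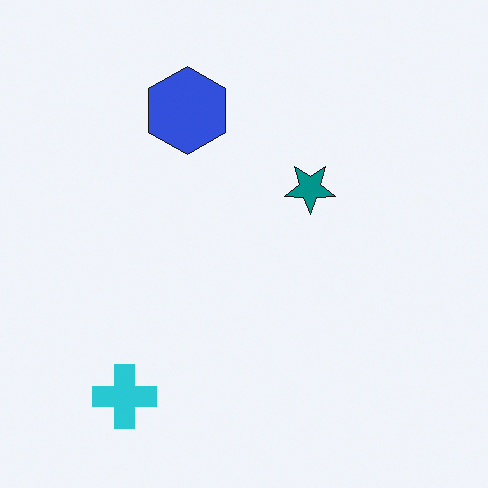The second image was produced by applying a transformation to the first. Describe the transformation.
The transformation is: flipped vertically (top ↔ bottom).

The cyan cross is in the top-left of the first image and the bottom-left of the second — shapes on opposite sides of the horizontal midline have swapped in a mirror flip.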